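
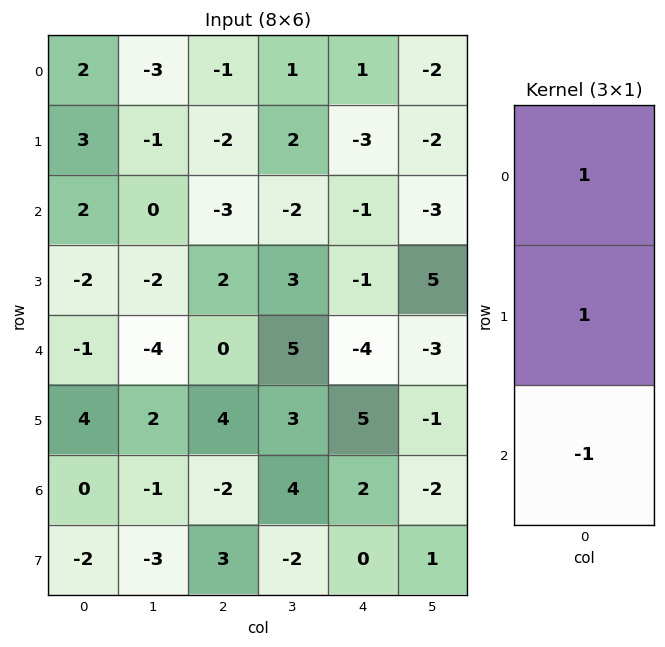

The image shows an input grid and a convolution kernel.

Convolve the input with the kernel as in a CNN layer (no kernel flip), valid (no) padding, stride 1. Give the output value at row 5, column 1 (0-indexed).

The receptive field on the input at this output position is [2 / -1 / -3]. Elementwise product with the kernel and sum: 2·1 + -1·1 + -3·-1.

4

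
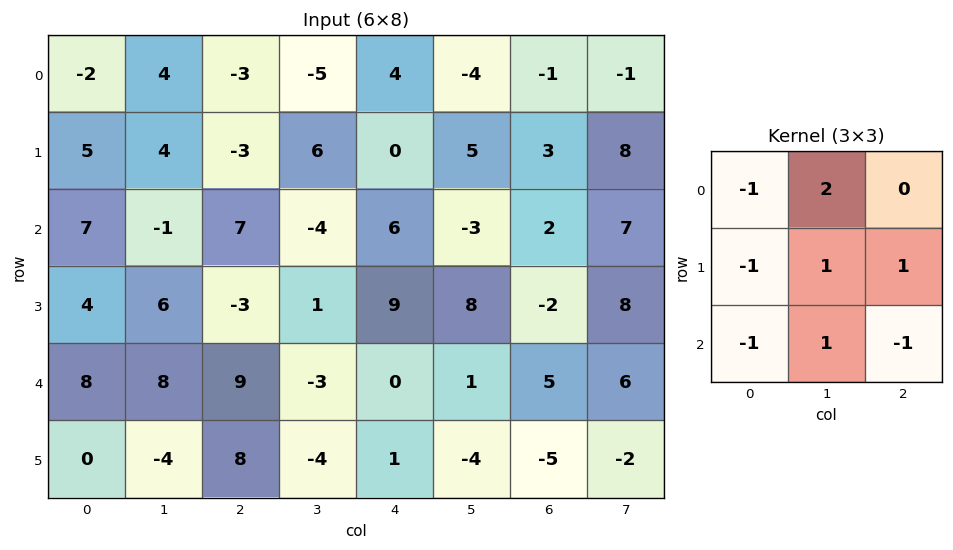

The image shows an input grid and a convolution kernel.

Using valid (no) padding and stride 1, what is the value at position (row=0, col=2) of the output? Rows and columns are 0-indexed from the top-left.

-15

The receptive field on the input at this output position is [-3 -5 4 / -3 6 0 / 7 -4 6]. Elementwise product with the kernel and sum: -3·-1 + -5·2 + -3·-1 + 6·1 + 0·1 + 7·-1 + -4·1 + 6·-1.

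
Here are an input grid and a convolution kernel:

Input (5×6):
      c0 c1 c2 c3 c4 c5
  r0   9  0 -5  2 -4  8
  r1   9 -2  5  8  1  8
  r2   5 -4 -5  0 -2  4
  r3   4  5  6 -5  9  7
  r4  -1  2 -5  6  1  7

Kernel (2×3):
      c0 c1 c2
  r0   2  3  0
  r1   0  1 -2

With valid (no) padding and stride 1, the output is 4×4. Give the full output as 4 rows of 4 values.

Output[0,0]: The receptive field on the input at this output position is [9 0 -5 / 9 -2 5]. Elementwise product with the kernel and sum: 9·2 + 0·3 + -2·1 + 5·-2.

6 -26 2 -23
18 6 38 9
-9 -7 -33 -11
35 11 1 4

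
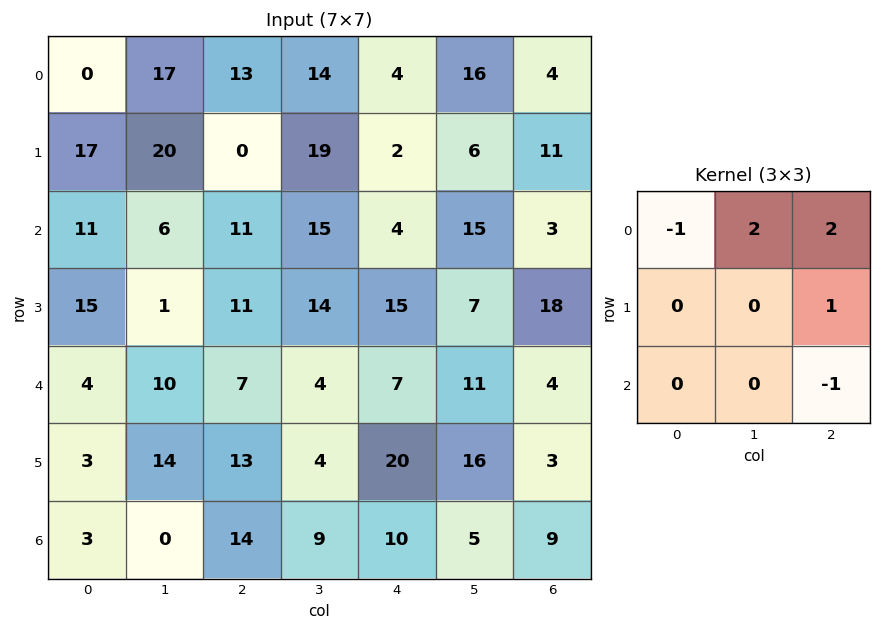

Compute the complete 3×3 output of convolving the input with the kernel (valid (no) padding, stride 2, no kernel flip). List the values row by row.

Output[0,0]: The receptive field on the input at this output position is [0 17 13 / 17 20 0 / 11 6 11]. Elementwise product with the kernel and sum: 0·-1 + 17·2 + 13·2 + 0·1 + 11·-1.
Output[0,1]: The receptive field on the input at this output position is [13 14 4 / 0 19 2 / 11 15 4]. Elementwise product with the kernel and sum: 13·-1 + 14·2 + 4·2 + 2·1 + 4·-1.

49 21 44
27 35 46
29 25 17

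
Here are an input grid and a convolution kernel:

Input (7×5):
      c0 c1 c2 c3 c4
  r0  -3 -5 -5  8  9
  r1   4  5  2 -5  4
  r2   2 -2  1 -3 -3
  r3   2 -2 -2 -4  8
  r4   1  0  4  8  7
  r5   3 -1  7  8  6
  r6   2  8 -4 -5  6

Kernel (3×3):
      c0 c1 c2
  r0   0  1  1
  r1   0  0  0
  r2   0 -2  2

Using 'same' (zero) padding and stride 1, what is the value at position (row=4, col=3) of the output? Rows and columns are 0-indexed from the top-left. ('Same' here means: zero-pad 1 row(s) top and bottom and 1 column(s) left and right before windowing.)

The receptive field on the zero-padded input at this output position is [-2 -4 8 / 4 8 7 / 7 8 6]. Elementwise product with the kernel and sum: -4·1 + 8·1 + 8·-2 + 6·2.

0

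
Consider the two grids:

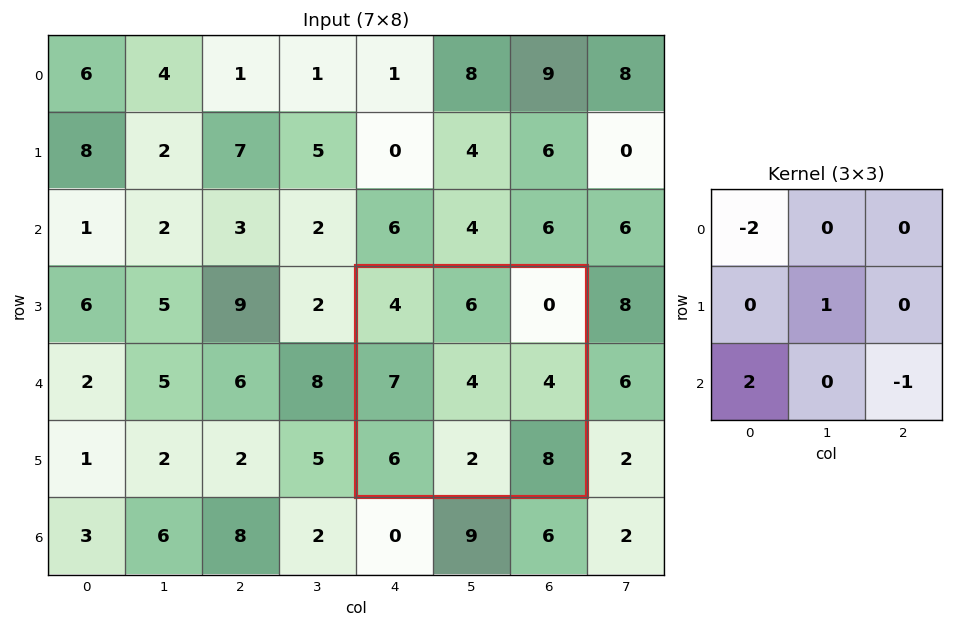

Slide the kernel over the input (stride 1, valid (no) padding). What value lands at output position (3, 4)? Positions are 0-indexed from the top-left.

The receptive field on the input at this output position is [4 6 0 / 7 4 4 / 6 2 8]. Elementwise product with the kernel and sum: 4·-2 + 4·1 + 6·2 + 8·-1.

0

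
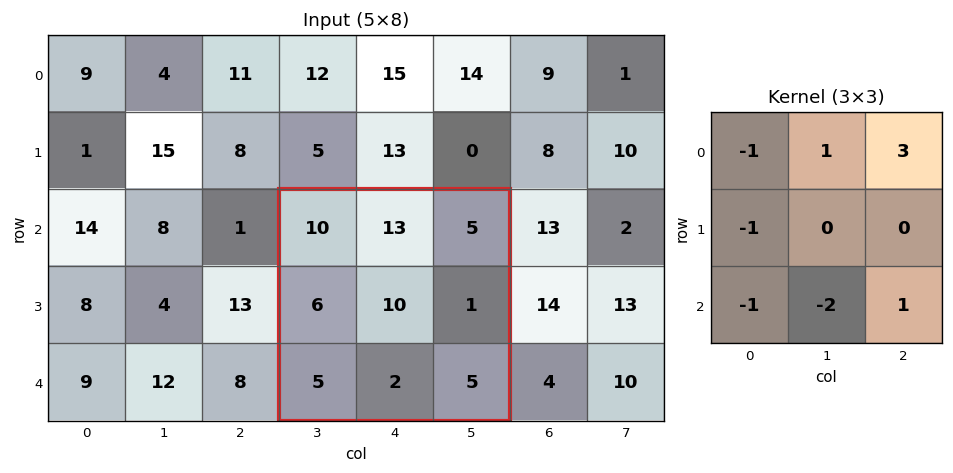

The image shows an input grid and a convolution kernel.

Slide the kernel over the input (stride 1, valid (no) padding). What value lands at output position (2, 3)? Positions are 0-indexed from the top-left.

The receptive field on the input at this output position is [10 13 5 / 6 10 1 / 5 2 5]. Elementwise product with the kernel and sum: 10·-1 + 13·1 + 5·3 + 6·-1 + 5·-1 + 2·-2 + 5·1.

8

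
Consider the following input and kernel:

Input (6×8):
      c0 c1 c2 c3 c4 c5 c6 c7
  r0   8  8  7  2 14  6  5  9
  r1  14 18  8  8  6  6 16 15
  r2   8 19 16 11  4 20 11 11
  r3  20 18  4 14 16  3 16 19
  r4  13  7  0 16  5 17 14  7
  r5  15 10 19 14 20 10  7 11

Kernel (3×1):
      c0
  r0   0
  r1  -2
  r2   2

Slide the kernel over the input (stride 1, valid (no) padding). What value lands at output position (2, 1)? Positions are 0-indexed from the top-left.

The receptive field on the input at this output position is [19 / 18 / 7]. Elementwise product with the kernel and sum: 18·-2 + 7·2.

-22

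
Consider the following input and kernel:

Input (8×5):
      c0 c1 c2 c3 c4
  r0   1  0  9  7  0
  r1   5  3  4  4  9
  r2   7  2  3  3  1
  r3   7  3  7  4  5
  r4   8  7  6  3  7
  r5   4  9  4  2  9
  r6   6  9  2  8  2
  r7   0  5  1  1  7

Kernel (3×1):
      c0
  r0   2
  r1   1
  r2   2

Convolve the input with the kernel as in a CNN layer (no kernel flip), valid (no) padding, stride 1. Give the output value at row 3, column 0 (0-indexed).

30

The receptive field on the input at this output position is [7 / 8 / 4]. Elementwise product with the kernel and sum: 7·2 + 8·1 + 4·2.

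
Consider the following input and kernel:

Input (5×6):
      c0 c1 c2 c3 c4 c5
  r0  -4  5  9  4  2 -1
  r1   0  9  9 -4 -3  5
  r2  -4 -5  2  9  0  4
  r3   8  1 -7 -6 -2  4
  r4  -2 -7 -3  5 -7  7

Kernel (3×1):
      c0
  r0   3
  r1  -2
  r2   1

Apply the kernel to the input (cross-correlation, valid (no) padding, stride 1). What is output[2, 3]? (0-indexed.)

The receptive field on the input at this output position is [9 / -6 / 5]. Elementwise product with the kernel and sum: 9·3 + -6·-2 + 5·1.

44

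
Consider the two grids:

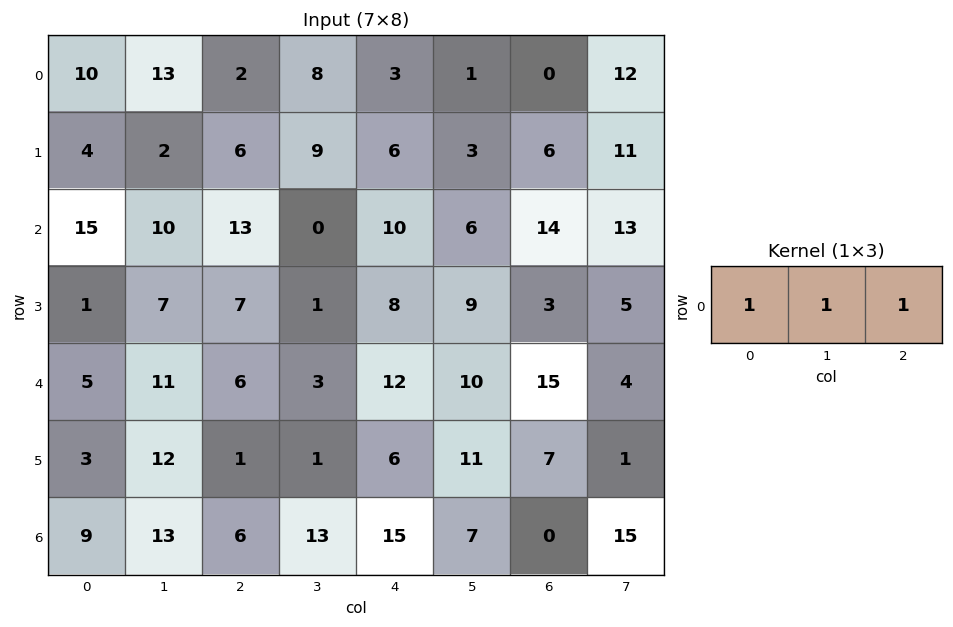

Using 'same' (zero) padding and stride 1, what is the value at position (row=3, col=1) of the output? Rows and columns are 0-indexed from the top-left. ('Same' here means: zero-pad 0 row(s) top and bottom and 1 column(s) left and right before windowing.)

The receptive field on the zero-padded input at this output position is [1 7 7]. Elementwise product with the kernel and sum: 1·1 + 7·1 + 7·1.

15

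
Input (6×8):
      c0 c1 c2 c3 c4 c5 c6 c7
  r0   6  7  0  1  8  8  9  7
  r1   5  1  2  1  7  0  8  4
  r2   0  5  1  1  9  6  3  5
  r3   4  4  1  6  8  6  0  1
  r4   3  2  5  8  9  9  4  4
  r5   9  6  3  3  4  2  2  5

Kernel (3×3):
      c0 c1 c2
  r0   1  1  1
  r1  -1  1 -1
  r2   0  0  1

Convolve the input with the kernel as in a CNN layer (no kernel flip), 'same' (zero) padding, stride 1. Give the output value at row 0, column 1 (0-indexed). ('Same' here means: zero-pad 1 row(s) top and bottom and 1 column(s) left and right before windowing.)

The receptive field on the zero-padded input at this output position is [0 0 0 / 6 7 0 / 5 1 2]. Elementwise product with the kernel and sum: 0·1 + 0·1 + 0·1 + 6·-1 + 7·1 + 0·-1 + 2·1.

3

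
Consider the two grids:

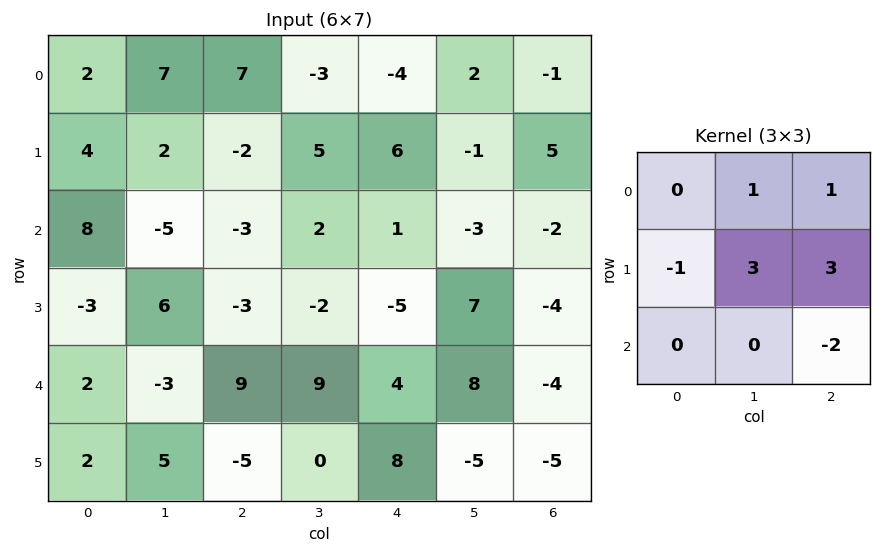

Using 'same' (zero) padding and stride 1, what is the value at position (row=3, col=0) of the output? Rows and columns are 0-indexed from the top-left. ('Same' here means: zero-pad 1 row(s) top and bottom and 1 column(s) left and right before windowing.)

The receptive field on the zero-padded input at this output position is [0 8 -5 / 0 -3 6 / 0 2 -3]. Elementwise product with the kernel and sum: 8·1 + -5·1 + 0·-1 + -3·3 + 6·3 + -3·-2.

18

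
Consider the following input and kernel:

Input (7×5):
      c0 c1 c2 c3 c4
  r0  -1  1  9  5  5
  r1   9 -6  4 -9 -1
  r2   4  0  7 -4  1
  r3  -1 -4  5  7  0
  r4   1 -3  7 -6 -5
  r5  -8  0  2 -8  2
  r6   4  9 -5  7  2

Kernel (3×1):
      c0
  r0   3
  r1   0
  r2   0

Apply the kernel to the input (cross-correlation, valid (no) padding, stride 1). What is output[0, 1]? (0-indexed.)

3

The receptive field on the input at this output position is [1 / -6 / 0]. Elementwise product with the kernel and sum: 1·3.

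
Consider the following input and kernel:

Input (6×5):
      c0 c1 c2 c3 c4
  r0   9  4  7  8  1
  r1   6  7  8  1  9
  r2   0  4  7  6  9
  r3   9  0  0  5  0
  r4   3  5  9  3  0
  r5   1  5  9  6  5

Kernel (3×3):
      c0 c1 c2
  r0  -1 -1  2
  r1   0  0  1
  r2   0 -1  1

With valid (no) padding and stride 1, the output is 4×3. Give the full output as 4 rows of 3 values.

12 5 -1
10 -2 13
14 0 2
4 10 -6

Output[0,0]: The receptive field on the input at this output position is [9 4 7 / 6 7 8 / 0 4 7]. Elementwise product with the kernel and sum: 9·-1 + 4·-1 + 7·2 + 8·1 + 4·-1 + 7·1.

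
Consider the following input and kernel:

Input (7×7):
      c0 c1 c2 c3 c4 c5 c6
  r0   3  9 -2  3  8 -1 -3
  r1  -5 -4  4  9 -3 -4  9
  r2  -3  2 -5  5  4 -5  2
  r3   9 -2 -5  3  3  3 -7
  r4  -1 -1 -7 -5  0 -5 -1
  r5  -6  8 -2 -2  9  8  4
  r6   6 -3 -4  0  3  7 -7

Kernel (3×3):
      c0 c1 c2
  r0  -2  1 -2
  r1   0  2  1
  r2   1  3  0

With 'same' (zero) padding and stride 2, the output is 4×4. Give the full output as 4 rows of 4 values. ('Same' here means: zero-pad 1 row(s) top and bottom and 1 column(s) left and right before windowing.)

0 7 15 17
26 -28 2 3
-8 -24 11 5
-13 -22 10 -26

Output[0,0]: The receptive field on the zero-padded input at this output position is [0 0 0 / 0 3 9 / 0 -5 -4]. Elementwise product with the kernel and sum: 0·-2 + 0·1 + 0·-2 + 3·2 + 9·1 + 0·1 + -5·3.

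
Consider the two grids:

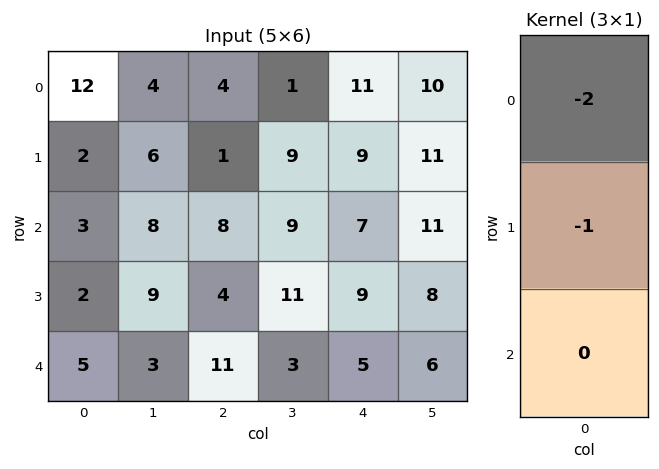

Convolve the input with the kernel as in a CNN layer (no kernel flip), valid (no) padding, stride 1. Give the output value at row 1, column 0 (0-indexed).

The receptive field on the input at this output position is [2 / 3 / 2]. Elementwise product with the kernel and sum: 2·-2 + 3·-1.

-7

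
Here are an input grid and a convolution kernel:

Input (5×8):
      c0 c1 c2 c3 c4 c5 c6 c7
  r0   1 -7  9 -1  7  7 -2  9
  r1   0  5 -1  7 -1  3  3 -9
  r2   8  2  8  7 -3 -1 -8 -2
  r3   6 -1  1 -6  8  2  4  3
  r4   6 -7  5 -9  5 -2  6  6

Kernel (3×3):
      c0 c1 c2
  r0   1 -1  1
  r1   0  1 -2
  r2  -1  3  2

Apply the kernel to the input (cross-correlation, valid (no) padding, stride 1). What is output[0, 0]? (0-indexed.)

The receptive field on the input at this output position is [1 -7 9 / 0 5 -1 / 8 2 8]. Elementwise product with the kernel and sum: 1·1 + -7·-1 + 9·1 + 5·1 + -1·-2 + 8·-1 + 2·3 + 8·2.

38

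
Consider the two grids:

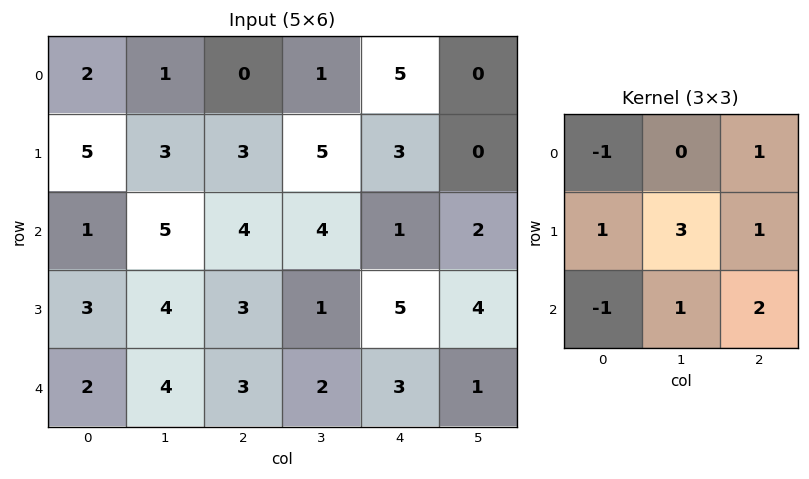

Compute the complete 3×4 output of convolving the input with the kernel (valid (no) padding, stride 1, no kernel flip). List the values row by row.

Output[0,0]: The receptive field on the input at this output position is [2 1 0 / 5 3 3 / 1 5 4]. Elementwise product with the kernel and sum: 2·-1 + 0·1 + 5·1 + 3·3 + 3·1 + 1·-1 + 5·1 + 4·2.
Output[0,1]: The receptive field on the input at this output position is [1 0 1 / 3 3 5 / 5 4 4]. Elementwise product with the kernel and sum: 1·-1 + 1·1 + 3·1 + 3·3 + 5·1 + 5·-1 + 4·1 + 4·2.

27 24 28 14
25 24 25 16
29 16 13 21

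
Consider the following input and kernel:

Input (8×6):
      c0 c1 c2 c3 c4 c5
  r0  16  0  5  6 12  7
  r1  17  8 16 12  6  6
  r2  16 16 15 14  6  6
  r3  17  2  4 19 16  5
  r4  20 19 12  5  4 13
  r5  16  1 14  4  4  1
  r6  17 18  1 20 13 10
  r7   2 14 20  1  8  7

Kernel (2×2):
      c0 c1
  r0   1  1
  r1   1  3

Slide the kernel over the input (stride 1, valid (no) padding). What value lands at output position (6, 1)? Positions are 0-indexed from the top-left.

93

The receptive field on the input at this output position is [18 1 / 14 20]. Elementwise product with the kernel and sum: 18·1 + 1·1 + 14·1 + 20·3.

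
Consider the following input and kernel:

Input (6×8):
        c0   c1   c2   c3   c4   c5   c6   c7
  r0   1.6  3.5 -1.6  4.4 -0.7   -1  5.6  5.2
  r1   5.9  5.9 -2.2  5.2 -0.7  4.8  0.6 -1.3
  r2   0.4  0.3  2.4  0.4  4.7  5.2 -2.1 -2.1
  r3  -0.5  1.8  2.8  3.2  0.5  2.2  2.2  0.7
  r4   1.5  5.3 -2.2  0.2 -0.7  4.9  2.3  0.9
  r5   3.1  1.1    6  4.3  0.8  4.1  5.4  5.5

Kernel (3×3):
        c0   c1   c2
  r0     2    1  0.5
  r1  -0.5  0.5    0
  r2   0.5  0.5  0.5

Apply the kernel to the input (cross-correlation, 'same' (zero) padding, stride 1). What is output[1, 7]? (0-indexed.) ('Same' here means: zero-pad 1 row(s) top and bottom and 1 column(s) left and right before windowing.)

13.35

The receptive field on the zero-padded input at this output position is [5.6 5.2 0 / 0.6 -1.3 0 / -2.1 -2.1 0]. Elementwise product with the kernel and sum: 5.6·2 + 5.2·1 + 0·0.5 + 0.6·-0.5 + -1.3·0.5 + -2.1·0.5 + -2.1·0.5 + 0·0.5.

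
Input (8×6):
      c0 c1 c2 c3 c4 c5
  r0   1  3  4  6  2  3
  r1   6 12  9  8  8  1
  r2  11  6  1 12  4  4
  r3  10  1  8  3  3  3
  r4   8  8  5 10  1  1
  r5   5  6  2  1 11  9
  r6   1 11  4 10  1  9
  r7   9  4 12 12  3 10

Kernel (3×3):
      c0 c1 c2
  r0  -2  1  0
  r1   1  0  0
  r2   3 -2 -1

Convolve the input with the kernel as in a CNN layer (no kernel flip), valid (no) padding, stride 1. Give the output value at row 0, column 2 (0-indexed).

The receptive field on the input at this output position is [4 6 2 / 9 8 8 / 1 12 4]. Elementwise product with the kernel and sum: 4·-2 + 6·1 + 9·1 + 1·3 + 12·-2 + 4·-1.

-18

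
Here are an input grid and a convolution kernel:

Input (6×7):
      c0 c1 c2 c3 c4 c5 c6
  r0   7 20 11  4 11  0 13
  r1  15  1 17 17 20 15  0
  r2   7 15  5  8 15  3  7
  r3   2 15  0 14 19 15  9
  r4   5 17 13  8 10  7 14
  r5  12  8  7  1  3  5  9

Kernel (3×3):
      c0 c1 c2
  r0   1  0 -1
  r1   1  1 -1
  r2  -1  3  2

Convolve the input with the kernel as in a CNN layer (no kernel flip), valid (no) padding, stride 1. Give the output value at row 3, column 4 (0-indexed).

The receptive field on the input at this output position is [19 15 9 / 10 7 14 / 3 5 9]. Elementwise product with the kernel and sum: 19·1 + 9·-1 + 10·1 + 7·1 + 14·-1 + 3·-1 + 5·3 + 9·2.

43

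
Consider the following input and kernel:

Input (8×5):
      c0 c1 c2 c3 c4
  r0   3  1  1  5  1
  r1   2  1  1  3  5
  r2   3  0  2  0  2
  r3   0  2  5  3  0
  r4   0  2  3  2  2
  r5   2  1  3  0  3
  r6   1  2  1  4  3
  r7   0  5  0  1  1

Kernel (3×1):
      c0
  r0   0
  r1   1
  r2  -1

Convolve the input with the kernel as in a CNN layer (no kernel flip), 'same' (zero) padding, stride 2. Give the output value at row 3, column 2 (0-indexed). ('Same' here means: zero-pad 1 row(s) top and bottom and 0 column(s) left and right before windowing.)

2

The receptive field on the zero-padded input at this output position is [3 / 3 / 1]. Elementwise product with the kernel and sum: 3·1 + 1·-1.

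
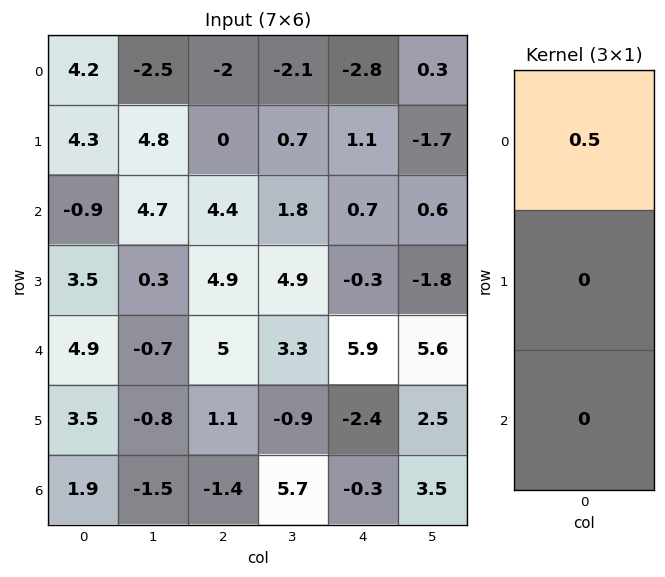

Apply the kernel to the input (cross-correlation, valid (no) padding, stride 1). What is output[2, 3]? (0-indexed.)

0.9

The receptive field on the input at this output position is [1.8 / 4.9 / 3.3]. Elementwise product with the kernel and sum: 1.8·0.5.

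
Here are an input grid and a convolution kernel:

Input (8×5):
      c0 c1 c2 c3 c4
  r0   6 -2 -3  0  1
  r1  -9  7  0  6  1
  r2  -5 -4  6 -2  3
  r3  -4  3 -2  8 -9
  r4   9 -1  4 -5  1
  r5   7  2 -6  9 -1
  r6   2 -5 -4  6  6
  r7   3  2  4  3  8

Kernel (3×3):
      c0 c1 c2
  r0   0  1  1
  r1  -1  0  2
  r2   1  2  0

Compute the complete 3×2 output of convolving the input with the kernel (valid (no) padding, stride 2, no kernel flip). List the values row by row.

Output[0,0]: The receptive field on the input at this output position is [6 -2 -3 / -9 7 0 / -5 -4 6]. Elementwise product with the kernel and sum: -2·1 + -3·1 + -9·-1 + 0·2 + -5·1 + -4·2.
Output[0,1]: The receptive field on the input at this output position is [-3 0 1 / 0 6 1 / 6 -2 3]. Elementwise product with the kernel and sum: 0·1 + 1·1 + 0·-1 + 1·2 + 6·1 + -2·2.

-9 5
9 -21
-24 8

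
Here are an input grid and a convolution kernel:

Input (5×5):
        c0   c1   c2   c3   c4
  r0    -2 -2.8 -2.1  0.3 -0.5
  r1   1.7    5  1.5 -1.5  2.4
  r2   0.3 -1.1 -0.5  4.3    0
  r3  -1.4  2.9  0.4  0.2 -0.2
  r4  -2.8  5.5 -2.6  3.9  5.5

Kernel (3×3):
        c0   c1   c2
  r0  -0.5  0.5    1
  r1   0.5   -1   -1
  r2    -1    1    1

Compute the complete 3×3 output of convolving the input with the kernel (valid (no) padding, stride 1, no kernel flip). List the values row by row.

-10.05 8.05 5.35
9.6 -9.9 -4.05
0.5 1.25 14.6

Output[0,0]: The receptive field on the input at this output position is [-2 -2.8 -2.1 / 1.7 5 1.5 / 0.3 -1.1 -0.5]. Elementwise product with the kernel and sum: -2·-0.5 + -2.8·0.5 + -2.1·1 + 1.7·0.5 + 5·-1 + 1.5·-1 + 0.3·-1 + -1.1·1 + -0.5·1.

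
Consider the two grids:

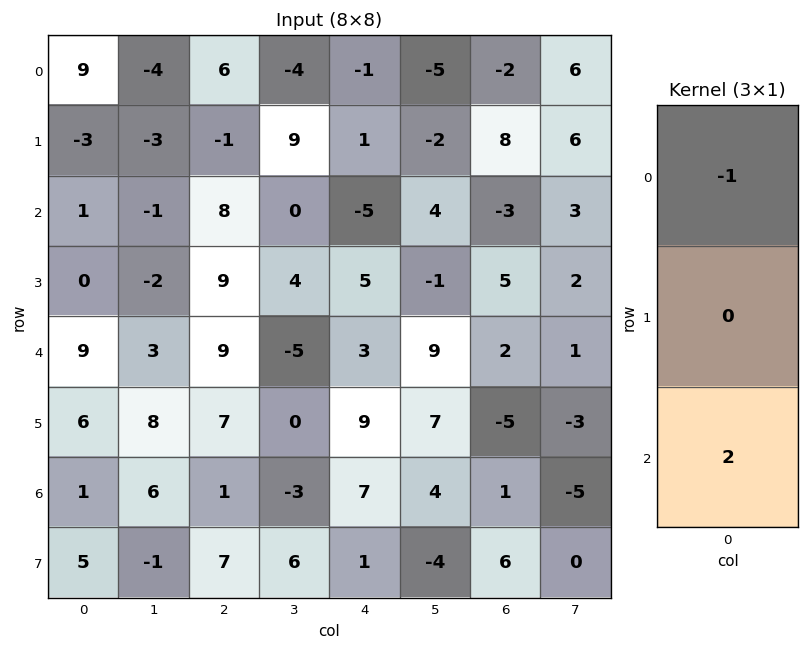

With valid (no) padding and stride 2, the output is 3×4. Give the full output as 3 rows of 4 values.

-7 10 -9 -4
17 10 11 7
-7 -7 11 0

Output[0,0]: The receptive field on the input at this output position is [9 / -3 / 1]. Elementwise product with the kernel and sum: 9·-1 + 1·2.
Output[0,1]: The receptive field on the input at this output position is [6 / -1 / 8]. Elementwise product with the kernel and sum: 6·-1 + 8·2.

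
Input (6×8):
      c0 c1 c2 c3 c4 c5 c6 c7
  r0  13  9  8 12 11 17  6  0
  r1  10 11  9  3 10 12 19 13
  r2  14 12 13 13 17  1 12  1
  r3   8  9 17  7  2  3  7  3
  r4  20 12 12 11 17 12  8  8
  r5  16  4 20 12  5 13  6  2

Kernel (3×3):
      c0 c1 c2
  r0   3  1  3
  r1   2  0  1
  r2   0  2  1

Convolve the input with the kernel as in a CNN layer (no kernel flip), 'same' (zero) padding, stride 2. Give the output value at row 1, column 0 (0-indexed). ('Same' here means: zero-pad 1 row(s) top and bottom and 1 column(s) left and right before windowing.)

The receptive field on the zero-padded input at this output position is [0 10 11 / 0 14 12 / 0 8 9]. Elementwise product with the kernel and sum: 0·3 + 10·1 + 11·3 + 0·2 + 12·1 + 8·2 + 9·1.

80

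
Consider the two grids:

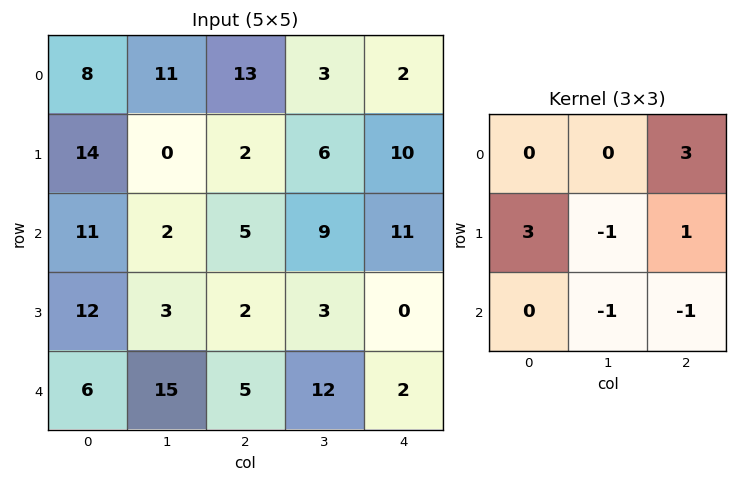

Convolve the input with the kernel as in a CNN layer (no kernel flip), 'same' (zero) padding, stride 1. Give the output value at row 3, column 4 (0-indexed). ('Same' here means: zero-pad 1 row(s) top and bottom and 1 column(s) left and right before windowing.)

The receptive field on the zero-padded input at this output position is [9 11 0 / 3 0 0 / 12 2 0]. Elementwise product with the kernel and sum: 0·3 + 3·3 + 0·-1 + 0·1 + 2·-1 + 0·-1.

7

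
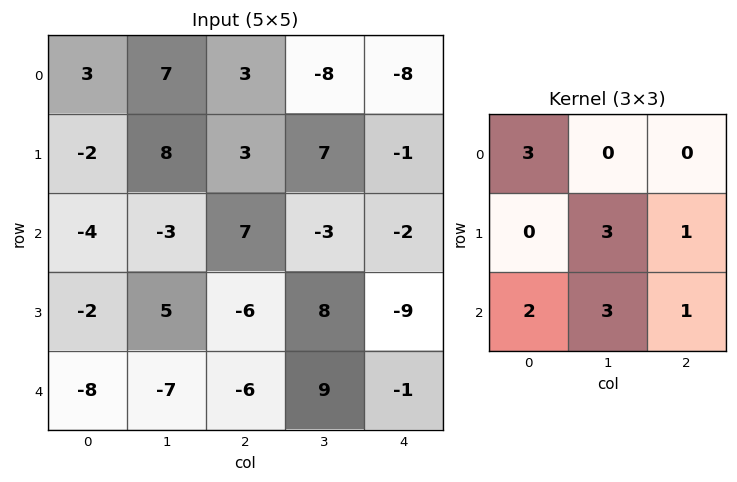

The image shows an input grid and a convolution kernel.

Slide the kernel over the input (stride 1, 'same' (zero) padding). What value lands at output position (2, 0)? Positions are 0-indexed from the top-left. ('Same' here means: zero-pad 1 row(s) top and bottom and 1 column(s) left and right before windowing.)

-16

The receptive field on the zero-padded input at this output position is [0 -2 8 / 0 -4 -3 / 0 -2 5]. Elementwise product with the kernel and sum: 0·3 + -4·3 + -3·1 + 0·2 + -2·3 + 5·1.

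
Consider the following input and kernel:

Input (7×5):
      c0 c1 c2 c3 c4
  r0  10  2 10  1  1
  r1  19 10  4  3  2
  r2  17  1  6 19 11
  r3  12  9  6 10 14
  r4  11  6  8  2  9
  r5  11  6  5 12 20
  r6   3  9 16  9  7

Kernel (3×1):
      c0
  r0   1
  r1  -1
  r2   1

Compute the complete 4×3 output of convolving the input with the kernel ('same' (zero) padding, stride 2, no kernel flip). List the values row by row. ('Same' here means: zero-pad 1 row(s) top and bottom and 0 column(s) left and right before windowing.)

9 -6 1
14 4 5
12 3 25
8 -11 13

Output[0,0]: The receptive field on the zero-padded input at this output position is [0 / 10 / 19]. Elementwise product with the kernel and sum: 0·1 + 10·-1 + 19·1.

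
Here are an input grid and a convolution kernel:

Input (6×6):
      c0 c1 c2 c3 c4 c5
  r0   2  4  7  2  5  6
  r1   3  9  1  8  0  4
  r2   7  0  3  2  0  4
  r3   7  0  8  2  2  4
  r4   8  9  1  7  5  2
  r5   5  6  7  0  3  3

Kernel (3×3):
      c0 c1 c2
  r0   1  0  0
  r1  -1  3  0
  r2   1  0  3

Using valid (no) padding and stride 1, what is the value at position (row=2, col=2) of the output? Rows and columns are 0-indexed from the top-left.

The receptive field on the input at this output position is [3 2 0 / 8 2 2 / 1 7 5]. Elementwise product with the kernel and sum: 3·1 + 8·-1 + 2·3 + 1·1 + 5·3.

17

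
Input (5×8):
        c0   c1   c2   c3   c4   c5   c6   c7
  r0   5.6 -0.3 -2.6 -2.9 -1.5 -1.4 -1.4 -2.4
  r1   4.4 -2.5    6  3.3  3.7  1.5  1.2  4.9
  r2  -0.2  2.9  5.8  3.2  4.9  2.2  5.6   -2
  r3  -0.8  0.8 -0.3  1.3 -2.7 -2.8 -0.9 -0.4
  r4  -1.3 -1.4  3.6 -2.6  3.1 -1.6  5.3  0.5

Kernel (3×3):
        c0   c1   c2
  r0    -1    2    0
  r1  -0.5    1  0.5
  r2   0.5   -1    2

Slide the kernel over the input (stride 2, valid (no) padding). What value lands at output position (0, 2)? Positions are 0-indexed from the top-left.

10.4

The receptive field on the input at this output position is [-1.5 -1.4 -1.4 / 3.7 1.5 1.2 / 4.9 2.2 5.6]. Elementwise product with the kernel and sum: -1.5·-1 + -1.4·2 + 3.7·-0.5 + 1.5·1 + 1.2·0.5 + 4.9·0.5 + 2.2·-1 + 5.6·2.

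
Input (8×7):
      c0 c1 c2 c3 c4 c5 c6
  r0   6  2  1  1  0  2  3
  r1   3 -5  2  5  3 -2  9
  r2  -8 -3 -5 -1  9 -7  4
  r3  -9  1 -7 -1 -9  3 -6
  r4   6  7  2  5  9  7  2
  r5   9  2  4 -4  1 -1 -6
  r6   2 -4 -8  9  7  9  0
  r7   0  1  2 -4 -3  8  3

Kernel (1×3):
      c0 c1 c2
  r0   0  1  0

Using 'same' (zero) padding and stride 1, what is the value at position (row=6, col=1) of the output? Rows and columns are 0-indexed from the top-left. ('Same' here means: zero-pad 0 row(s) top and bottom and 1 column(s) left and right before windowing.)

The receptive field on the zero-padded input at this output position is [2 -4 -8]. Elementwise product with the kernel and sum: -4·1.

-4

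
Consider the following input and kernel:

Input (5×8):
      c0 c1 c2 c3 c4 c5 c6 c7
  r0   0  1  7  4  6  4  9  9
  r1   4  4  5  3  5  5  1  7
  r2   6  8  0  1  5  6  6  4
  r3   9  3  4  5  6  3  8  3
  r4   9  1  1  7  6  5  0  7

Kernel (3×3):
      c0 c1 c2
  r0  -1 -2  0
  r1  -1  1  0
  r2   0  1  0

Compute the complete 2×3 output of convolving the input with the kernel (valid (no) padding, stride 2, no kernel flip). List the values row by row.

6 -16 -8
-27 6 -15

Output[0,0]: The receptive field on the input at this output position is [0 1 7 / 4 4 5 / 6 8 0]. Elementwise product with the kernel and sum: 0·-1 + 1·-2 + 4·-1 + 4·1 + 8·1.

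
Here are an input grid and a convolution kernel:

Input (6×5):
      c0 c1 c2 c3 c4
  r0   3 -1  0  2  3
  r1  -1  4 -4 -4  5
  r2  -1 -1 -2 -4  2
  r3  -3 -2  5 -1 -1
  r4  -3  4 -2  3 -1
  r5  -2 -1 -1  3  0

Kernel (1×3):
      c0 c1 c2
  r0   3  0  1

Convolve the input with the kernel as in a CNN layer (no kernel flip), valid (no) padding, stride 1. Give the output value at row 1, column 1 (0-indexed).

8

The receptive field on the input at this output position is [4 -4 -4]. Elementwise product with the kernel and sum: 4·3 + -4·1.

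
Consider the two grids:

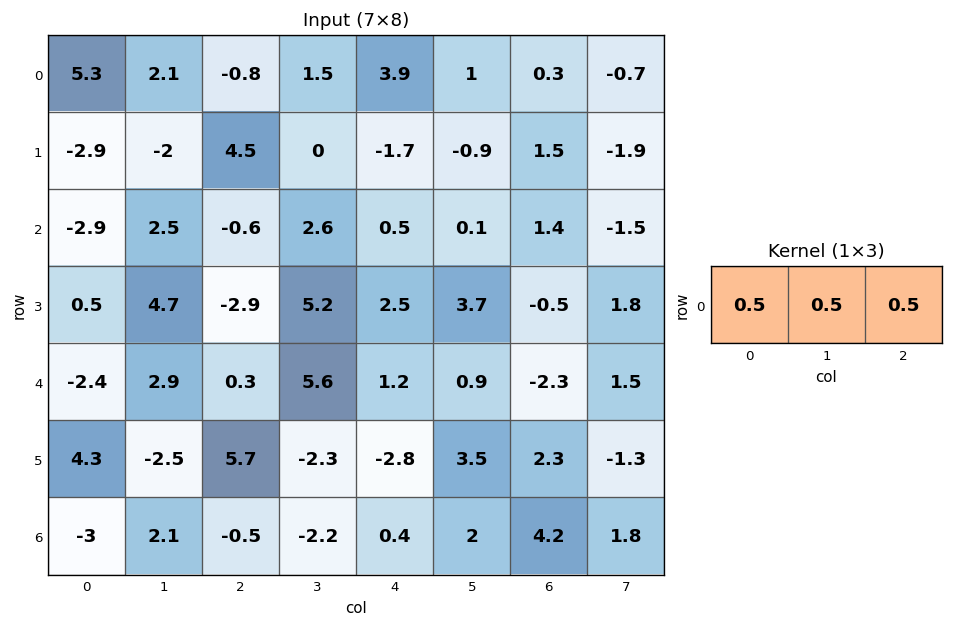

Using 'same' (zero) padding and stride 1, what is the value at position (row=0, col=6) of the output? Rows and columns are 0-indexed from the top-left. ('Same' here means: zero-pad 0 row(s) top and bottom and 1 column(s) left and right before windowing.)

0.3

The receptive field on the zero-padded input at this output position is [1 0.3 -0.7]. Elementwise product with the kernel and sum: 1·0.5 + 0.3·0.5 + -0.7·0.5.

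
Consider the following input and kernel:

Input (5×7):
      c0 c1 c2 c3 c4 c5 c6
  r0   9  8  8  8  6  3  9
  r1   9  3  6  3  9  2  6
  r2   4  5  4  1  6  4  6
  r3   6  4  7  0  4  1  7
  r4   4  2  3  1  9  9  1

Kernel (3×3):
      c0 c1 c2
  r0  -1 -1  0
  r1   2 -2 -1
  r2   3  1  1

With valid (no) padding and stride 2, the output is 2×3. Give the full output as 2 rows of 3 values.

10 0 27
5 24 26

Output[0,0]: The receptive field on the input at this output position is [9 8 8 / 9 3 6 / 4 5 4]. Elementwise product with the kernel and sum: 9·-1 + 8·-1 + 9·2 + 3·-2 + 6·-1 + 4·3 + 5·1 + 4·1.
Output[0,1]: The receptive field on the input at this output position is [8 8 6 / 6 3 9 / 4 1 6]. Elementwise product with the kernel and sum: 8·-1 + 8·-1 + 6·2 + 3·-2 + 9·-1 + 4·3 + 1·1 + 6·1.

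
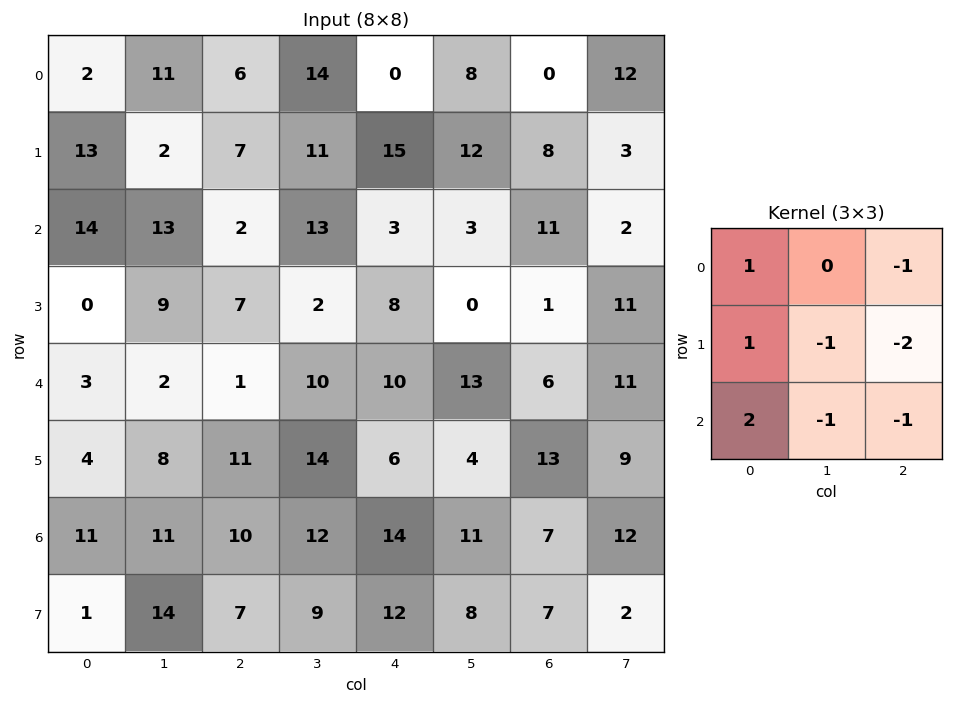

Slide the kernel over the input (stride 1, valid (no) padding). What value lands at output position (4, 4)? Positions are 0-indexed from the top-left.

The receptive field on the input at this output position is [10 13 6 / 6 4 13 / 14 11 7]. Elementwise product with the kernel and sum: 10·1 + 6·-1 + 6·1 + 4·-1 + 13·-2 + 14·2 + 11·-1 + 7·-1.

-10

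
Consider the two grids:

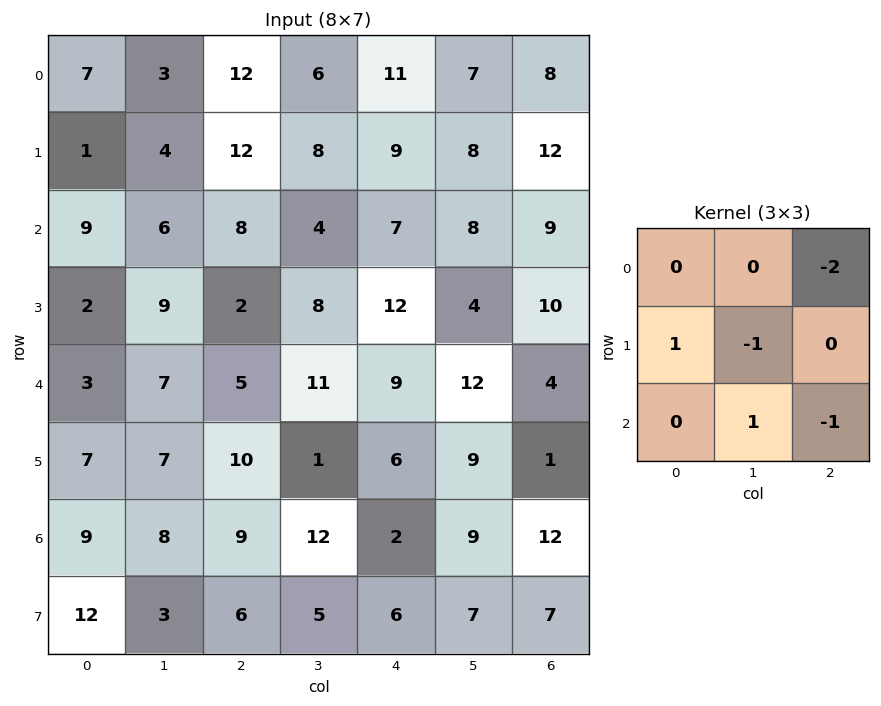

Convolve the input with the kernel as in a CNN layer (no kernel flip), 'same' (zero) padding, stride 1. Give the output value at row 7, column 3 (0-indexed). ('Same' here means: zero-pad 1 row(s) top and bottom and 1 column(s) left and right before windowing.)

The receptive field on the zero-padded input at this output position is [9 12 2 / 6 5 6 / 0 0 0]. Elementwise product with the kernel and sum: 2·-2 + 6·1 + 5·-1 + 0·1 + 0·-1.

-3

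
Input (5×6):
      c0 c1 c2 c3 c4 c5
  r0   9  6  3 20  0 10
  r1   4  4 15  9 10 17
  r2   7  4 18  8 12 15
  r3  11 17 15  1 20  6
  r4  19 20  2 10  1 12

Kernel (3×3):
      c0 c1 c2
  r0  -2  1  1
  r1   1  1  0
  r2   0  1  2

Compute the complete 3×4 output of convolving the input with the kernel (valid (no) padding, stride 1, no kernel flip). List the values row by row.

39 64 70 31
69 55 56 61
60 72 12 57

Output[0,0]: The receptive field on the input at this output position is [9 6 3 / 4 4 15 / 7 4 18]. Elementwise product with the kernel and sum: 9·-2 + 6·1 + 3·1 + 4·1 + 4·1 + 4·1 + 18·2.
Output[0,1]: The receptive field on the input at this output position is [6 3 20 / 4 15 9 / 4 18 8]. Elementwise product with the kernel and sum: 6·-2 + 3·1 + 20·1 + 4·1 + 15·1 + 18·1 + 8·2.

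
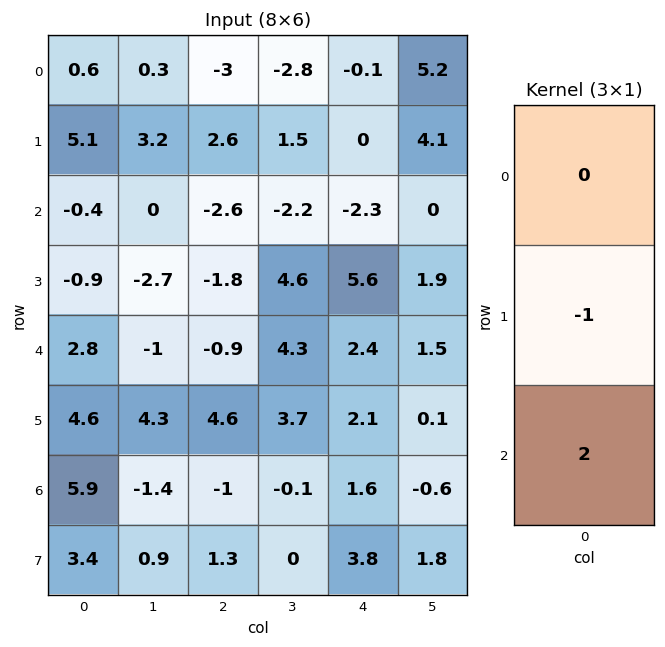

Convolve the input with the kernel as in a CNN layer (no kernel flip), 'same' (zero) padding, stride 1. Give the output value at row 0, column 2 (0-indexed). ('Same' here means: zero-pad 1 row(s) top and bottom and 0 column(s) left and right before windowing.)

The receptive field on the zero-padded input at this output position is [0 / -3 / 2.6]. Elementwise product with the kernel and sum: -3·-1 + 2.6·2.

8.2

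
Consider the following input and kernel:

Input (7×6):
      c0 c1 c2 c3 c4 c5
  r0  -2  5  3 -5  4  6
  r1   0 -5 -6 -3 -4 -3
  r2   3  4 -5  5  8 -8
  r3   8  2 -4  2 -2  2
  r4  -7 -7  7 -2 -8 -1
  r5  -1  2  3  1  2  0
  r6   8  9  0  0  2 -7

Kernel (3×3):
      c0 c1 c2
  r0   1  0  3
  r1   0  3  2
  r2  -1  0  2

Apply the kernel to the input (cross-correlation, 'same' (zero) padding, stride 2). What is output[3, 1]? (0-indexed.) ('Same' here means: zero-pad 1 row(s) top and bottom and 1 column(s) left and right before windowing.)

The receptive field on the zero-padded input at this output position is [2 3 1 / 9 0 0 / 0 0 0]. Elementwise product with the kernel and sum: 2·1 + 1·3 + 0·3 + 0·2 + 0·-1 + 0·2.

5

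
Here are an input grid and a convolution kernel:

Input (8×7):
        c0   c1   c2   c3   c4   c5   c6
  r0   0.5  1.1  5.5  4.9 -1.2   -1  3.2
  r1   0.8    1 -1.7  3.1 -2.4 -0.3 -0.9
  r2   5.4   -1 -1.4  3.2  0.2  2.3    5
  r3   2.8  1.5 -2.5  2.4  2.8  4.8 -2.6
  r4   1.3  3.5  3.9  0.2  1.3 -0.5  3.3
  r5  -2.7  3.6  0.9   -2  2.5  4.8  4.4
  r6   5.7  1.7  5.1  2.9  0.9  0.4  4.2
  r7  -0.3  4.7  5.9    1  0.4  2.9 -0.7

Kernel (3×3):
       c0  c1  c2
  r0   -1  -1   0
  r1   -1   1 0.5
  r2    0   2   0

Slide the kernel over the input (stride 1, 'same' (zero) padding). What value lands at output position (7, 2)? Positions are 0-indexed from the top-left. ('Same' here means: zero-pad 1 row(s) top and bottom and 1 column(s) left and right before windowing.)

The receptive field on the zero-padded input at this output position is [1.7 5.1 2.9 / 4.7 5.9 1 / 0 0 0]. Elementwise product with the kernel and sum: 1.7·-1 + 5.1·-1 + 4.7·-1 + 5.9·1 + 1·0.5 + 0·2.

-5.1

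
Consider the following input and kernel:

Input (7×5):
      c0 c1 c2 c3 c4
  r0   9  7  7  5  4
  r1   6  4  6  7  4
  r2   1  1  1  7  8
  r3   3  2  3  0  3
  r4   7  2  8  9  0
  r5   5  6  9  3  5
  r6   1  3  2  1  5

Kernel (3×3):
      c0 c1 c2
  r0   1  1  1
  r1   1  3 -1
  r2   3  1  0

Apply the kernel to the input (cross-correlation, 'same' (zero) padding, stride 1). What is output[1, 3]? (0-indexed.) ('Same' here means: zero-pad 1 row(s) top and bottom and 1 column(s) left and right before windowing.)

49

The receptive field on the zero-padded input at this output position is [7 5 4 / 6 7 4 / 1 7 8]. Elementwise product with the kernel and sum: 7·1 + 5·1 + 4·1 + 6·1 + 7·3 + 4·-1 + 1·3 + 7·1.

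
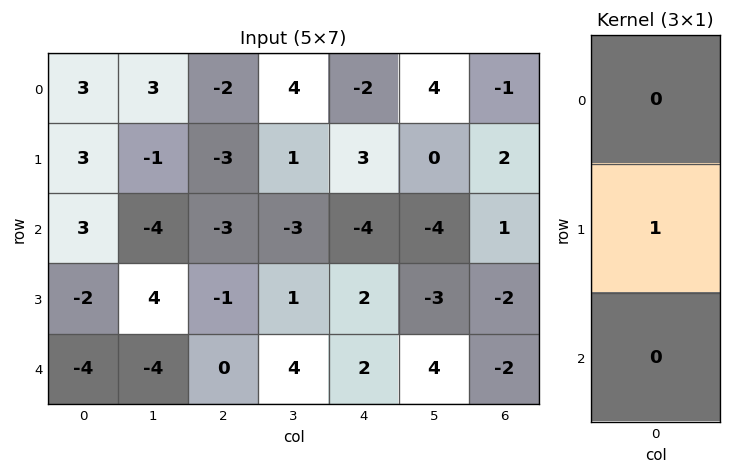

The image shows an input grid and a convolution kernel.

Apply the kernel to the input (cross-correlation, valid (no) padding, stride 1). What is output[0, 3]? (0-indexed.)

The receptive field on the input at this output position is [4 / 1 / -3]. Elementwise product with the kernel and sum: 1·1.

1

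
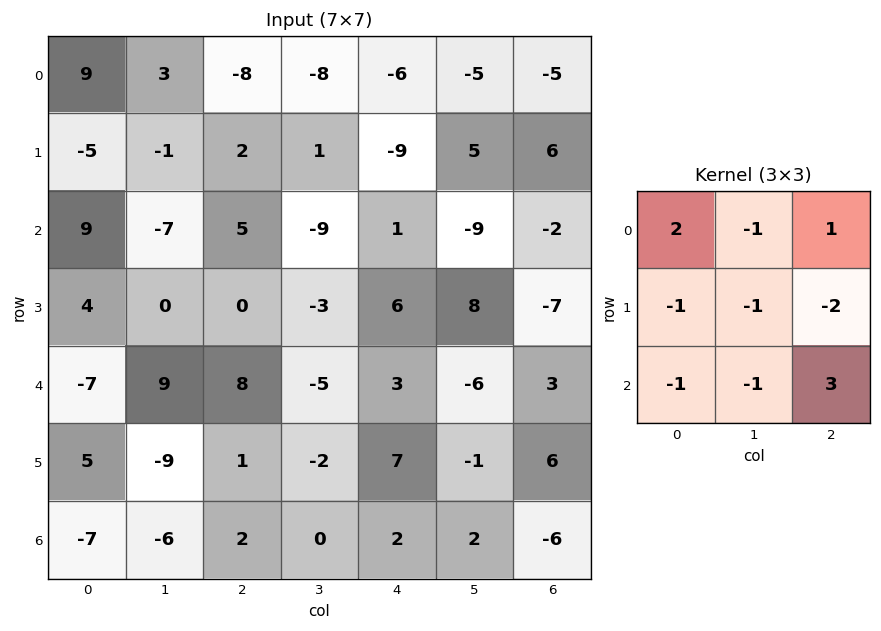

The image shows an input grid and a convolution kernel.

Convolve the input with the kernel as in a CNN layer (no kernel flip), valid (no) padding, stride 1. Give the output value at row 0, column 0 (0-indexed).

The receptive field on the input at this output position is [9 3 -8 / -5 -1 2 / 9 -7 5]. Elementwise product with the kernel and sum: 9·2 + 3·-1 + -8·1 + -5·-1 + -1·-1 + 2·-2 + 9·-1 + -7·-1 + 5·3.

22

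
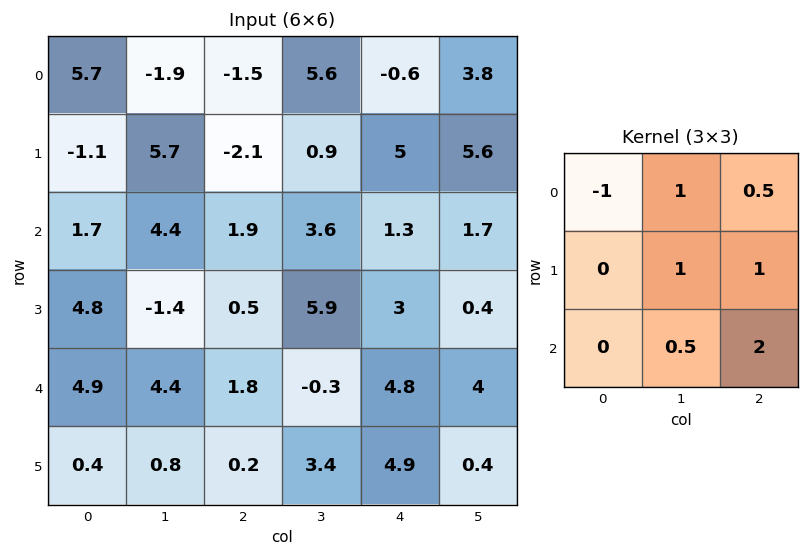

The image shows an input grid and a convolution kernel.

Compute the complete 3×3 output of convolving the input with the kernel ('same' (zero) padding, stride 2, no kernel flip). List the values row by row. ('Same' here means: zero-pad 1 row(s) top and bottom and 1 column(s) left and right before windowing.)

14.65 4.85 16.9
7.45 10.2 12.2
15.2 13.25 9.35

Output[0,0]: The receptive field on the zero-padded input at this output position is [0 0 0 / 0 5.7 -1.9 / 0 -1.1 5.7]. Elementwise product with the kernel and sum: 0·-1 + 0·1 + 0·0.5 + 5.7·1 + -1.9·1 + -1.1·0.5 + 5.7·2.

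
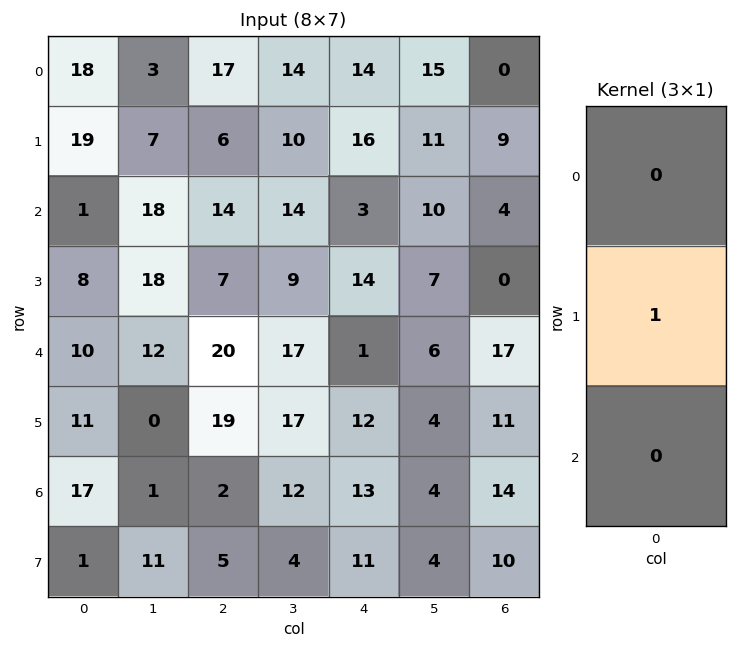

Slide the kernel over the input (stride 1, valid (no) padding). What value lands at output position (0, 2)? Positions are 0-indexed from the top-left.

The receptive field on the input at this output position is [17 / 6 / 14]. Elementwise product with the kernel and sum: 6·1.

6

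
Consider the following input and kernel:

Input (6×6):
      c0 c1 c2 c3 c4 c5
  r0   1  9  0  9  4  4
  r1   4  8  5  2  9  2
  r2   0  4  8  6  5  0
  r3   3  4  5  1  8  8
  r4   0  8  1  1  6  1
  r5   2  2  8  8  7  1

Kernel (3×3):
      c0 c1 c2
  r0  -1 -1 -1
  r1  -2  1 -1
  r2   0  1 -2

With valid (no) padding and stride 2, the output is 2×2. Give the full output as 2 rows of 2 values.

Output[0,0]: The receptive field on the input at this output position is [1 9 0 / 4 8 5 / 0 4 8]. Elementwise product with the kernel and sum: 1·-1 + 9·-1 + 0·-1 + 4·-2 + 8·1 + 5·-1 + 4·1 + 8·-2.
Output[0,1]: The receptive field on the input at this output position is [0 9 4 / 5 2 9 / 8 6 5]. Elementwise product with the kernel and sum: 0·-1 + 9·-1 + 4·-1 + 5·-2 + 2·1 + 9·-1 + 6·1 + 5·-2.

-27 -34
-13 -47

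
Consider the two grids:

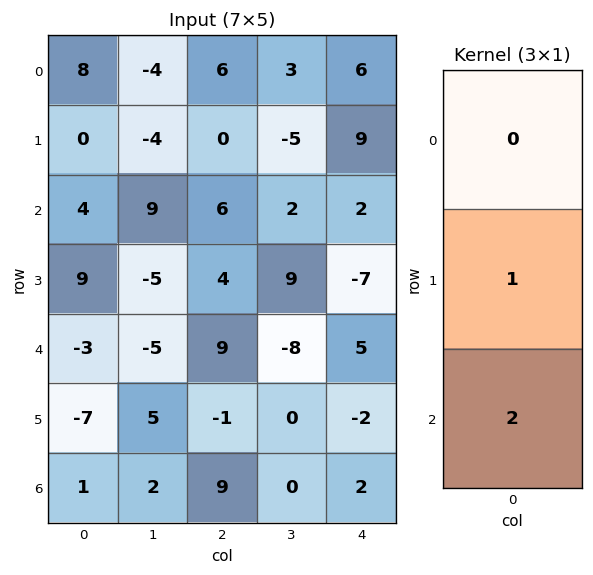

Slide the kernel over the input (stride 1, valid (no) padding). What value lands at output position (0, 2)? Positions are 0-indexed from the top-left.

The receptive field on the input at this output position is [6 / 0 / 6]. Elementwise product with the kernel and sum: 0·1 + 6·2.

12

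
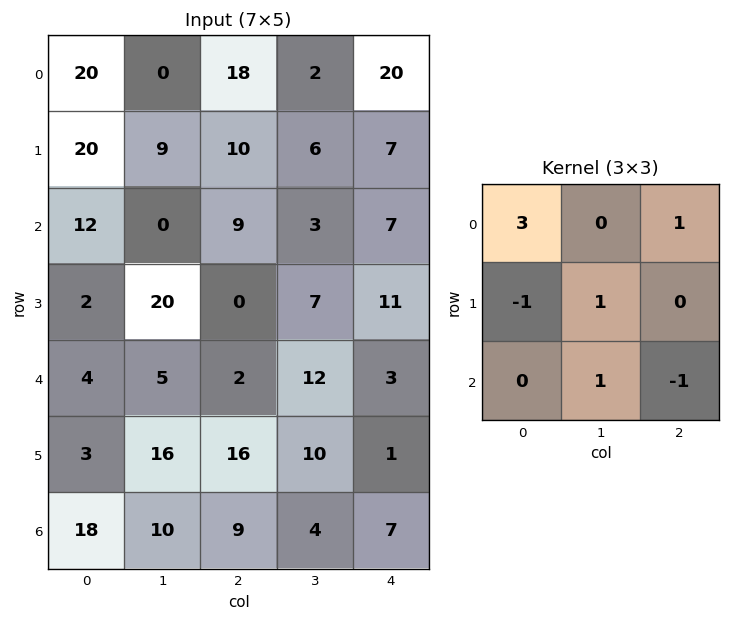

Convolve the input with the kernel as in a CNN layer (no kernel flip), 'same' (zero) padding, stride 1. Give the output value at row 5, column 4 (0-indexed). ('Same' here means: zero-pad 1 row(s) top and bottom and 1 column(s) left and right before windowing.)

The receptive field on the zero-padded input at this output position is [12 3 0 / 10 1 0 / 4 7 0]. Elementwise product with the kernel and sum: 12·3 + 0·1 + 10·-1 + 1·1 + 7·1 + 0·-1.

34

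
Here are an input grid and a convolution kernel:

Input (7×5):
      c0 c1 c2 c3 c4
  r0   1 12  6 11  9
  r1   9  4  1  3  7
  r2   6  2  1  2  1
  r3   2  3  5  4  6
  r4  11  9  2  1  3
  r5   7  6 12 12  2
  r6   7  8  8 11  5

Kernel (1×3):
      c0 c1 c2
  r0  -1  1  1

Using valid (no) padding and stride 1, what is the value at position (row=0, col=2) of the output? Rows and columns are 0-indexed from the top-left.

The receptive field on the input at this output position is [6 11 9]. Elementwise product with the kernel and sum: 6·-1 + 11·1 + 9·1.

14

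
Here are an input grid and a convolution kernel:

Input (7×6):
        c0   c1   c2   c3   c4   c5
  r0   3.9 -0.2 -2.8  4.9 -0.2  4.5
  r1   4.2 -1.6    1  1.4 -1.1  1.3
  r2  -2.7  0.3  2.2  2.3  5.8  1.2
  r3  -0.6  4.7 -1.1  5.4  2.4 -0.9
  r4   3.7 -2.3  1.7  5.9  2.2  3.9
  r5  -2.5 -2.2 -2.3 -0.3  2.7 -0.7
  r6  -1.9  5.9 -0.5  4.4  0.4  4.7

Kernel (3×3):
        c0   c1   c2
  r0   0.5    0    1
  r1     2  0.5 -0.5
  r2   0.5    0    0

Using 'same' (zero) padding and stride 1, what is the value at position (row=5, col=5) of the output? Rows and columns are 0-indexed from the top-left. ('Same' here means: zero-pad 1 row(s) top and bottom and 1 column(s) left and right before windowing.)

6.35

The receptive field on the zero-padded input at this output position is [2.2 3.9 0 / 2.7 -0.7 0 / 0.4 4.7 0]. Elementwise product with the kernel and sum: 2.2·0.5 + 0·1 + 2.7·2 + -0.7·0.5 + 0·-0.5 + 0.4·0.5.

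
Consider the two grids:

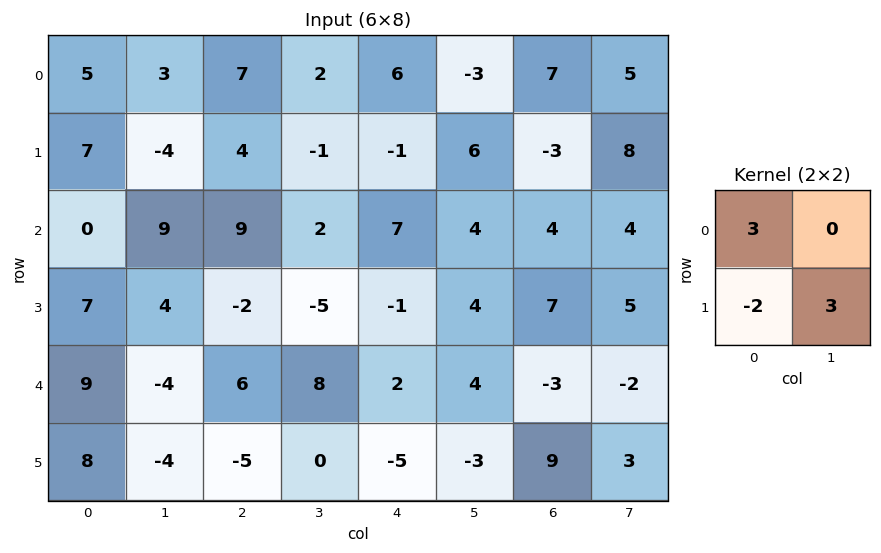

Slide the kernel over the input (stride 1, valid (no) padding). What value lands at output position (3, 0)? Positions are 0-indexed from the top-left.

-9

The receptive field on the input at this output position is [7 4 / 9 -4]. Elementwise product with the kernel and sum: 7·3 + 9·-2 + -4·3.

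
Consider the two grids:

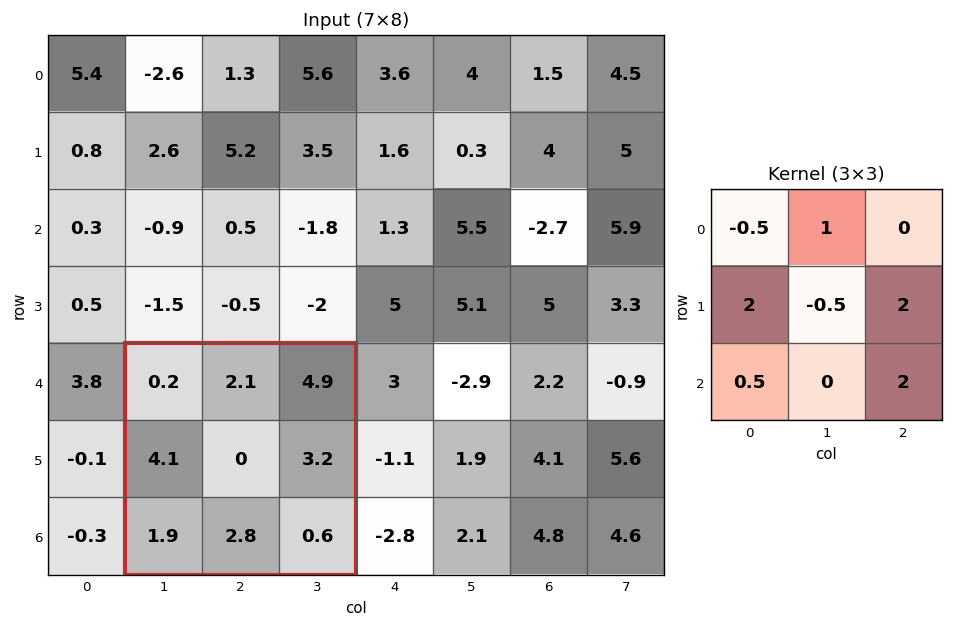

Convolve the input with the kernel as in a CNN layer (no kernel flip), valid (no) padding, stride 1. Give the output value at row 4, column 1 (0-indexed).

18.75

The receptive field on the input at this output position is [0.2 2.1 4.9 / 4.1 0 3.2 / 1.9 2.8 0.6]. Elementwise product with the kernel and sum: 0.2·-0.5 + 2.1·1 + 4.1·2 + 0·-0.5 + 3.2·2 + 1.9·0.5 + 0.6·2.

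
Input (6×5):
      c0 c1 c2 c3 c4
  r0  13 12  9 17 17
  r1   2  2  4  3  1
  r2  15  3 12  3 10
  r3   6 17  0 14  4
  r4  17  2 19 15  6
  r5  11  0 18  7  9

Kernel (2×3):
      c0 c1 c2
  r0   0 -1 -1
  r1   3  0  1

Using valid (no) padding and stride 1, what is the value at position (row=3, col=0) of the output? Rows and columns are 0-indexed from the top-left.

The receptive field on the input at this output position is [6 17 0 / 17 2 19]. Elementwise product with the kernel and sum: 17·-1 + 0·-1 + 17·3 + 19·1.

53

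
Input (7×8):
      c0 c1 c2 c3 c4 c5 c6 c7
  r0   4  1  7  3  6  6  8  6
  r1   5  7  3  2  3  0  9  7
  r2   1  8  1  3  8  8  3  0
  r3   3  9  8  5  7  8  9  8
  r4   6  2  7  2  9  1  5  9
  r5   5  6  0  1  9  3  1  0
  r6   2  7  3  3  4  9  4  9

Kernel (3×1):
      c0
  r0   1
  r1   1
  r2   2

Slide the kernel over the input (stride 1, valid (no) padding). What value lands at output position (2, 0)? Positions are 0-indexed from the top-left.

The receptive field on the input at this output position is [1 / 3 / 6]. Elementwise product with the kernel and sum: 1·1 + 3·1 + 6·2.

16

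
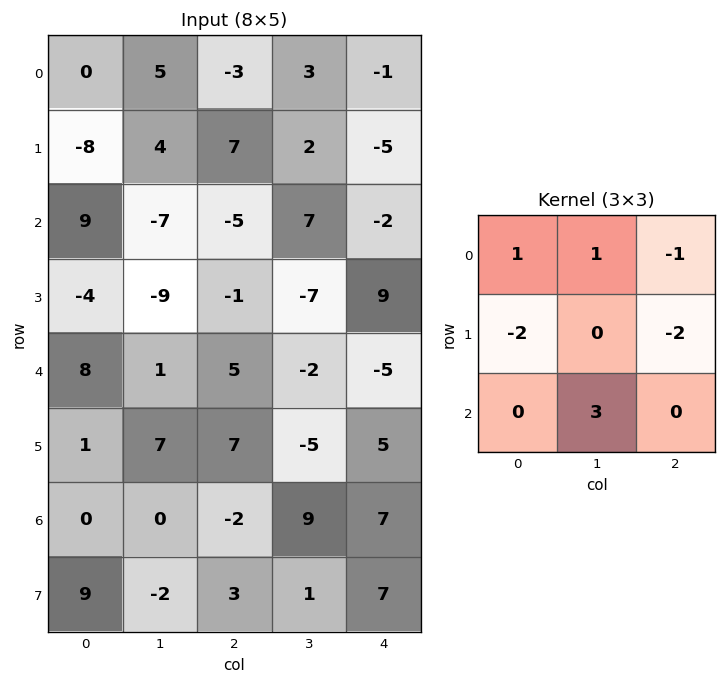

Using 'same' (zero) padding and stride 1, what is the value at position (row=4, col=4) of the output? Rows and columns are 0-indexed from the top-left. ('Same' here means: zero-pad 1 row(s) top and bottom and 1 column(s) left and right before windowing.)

The receptive field on the zero-padded input at this output position is [-7 9 0 / -2 -5 0 / -5 5 0]. Elementwise product with the kernel and sum: -7·1 + 9·1 + 0·-1 + -2·-2 + 0·-2 + 5·3.

21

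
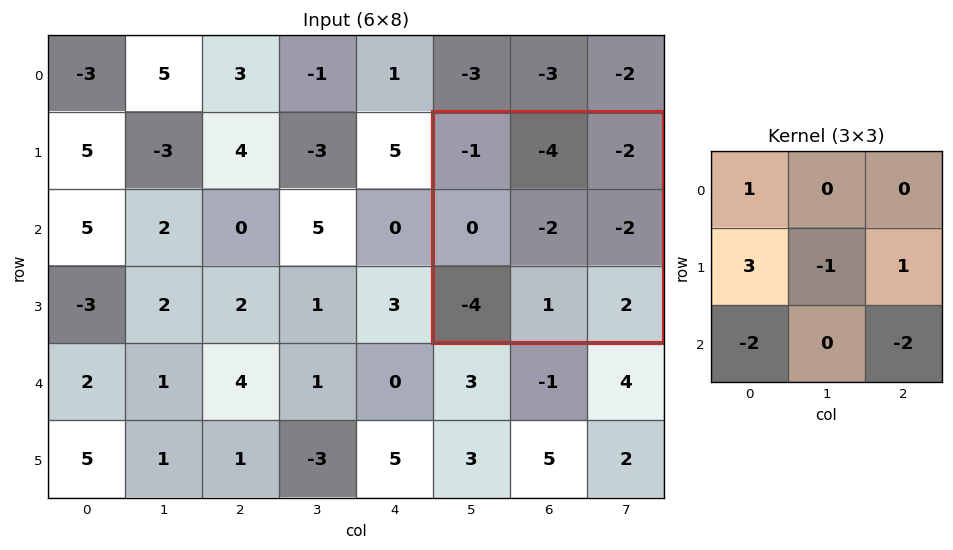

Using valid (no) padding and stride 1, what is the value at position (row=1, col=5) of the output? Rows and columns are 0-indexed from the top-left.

The receptive field on the input at this output position is [-1 -4 -2 / 0 -2 -2 / -4 1 2]. Elementwise product with the kernel and sum: -1·1 + 0·3 + -2·-1 + -2·1 + -4·-2 + 2·-2.

3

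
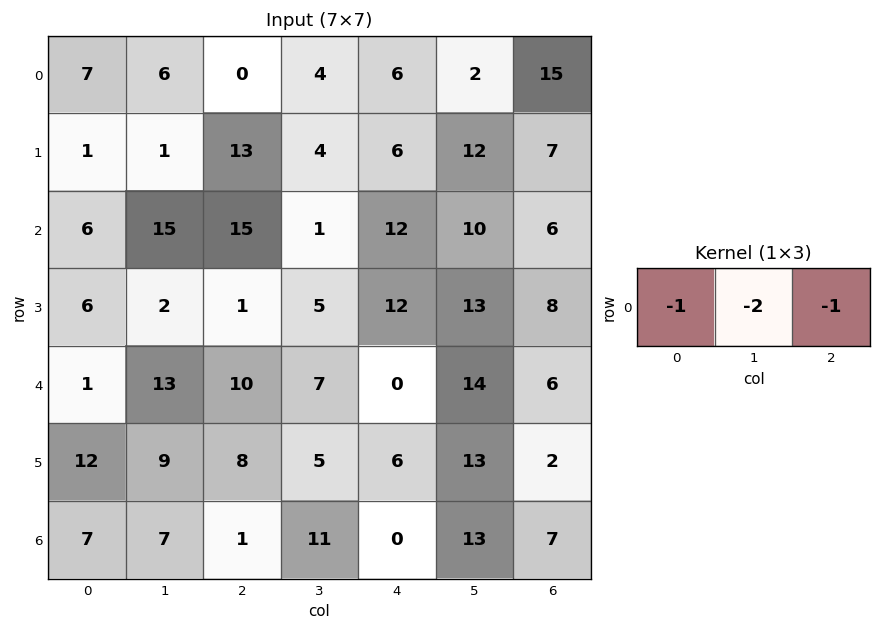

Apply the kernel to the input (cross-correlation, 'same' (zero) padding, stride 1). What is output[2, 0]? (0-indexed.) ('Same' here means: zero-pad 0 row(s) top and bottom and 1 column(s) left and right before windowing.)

The receptive field on the zero-padded input at this output position is [0 6 15]. Elementwise product with the kernel and sum: 0·-1 + 6·-2 + 15·-1.

-27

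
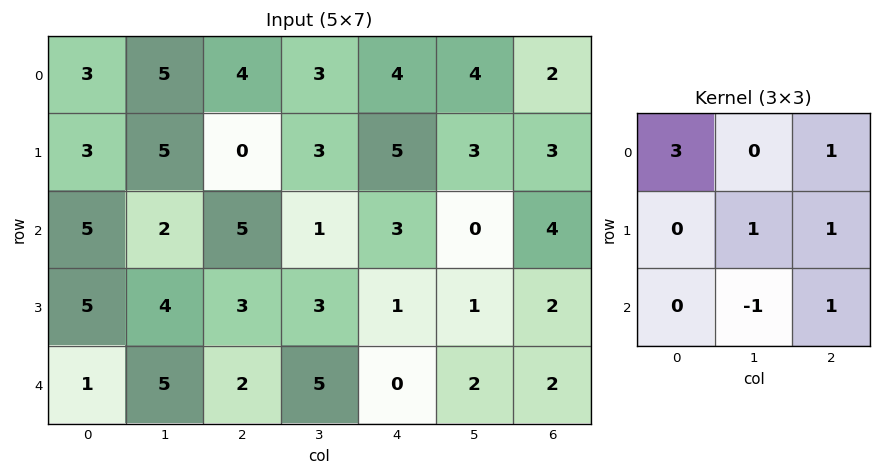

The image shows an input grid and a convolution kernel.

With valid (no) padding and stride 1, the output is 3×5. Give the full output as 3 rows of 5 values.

21 17 26 18 24
15 24 7 15 23
24 16 17 7 16

Output[0,0]: The receptive field on the input at this output position is [3 5 4 / 3 5 0 / 5 2 5]. Elementwise product with the kernel and sum: 3·3 + 4·1 + 5·1 + 0·1 + 2·-1 + 5·1.
Output[0,1]: The receptive field on the input at this output position is [5 4 3 / 5 0 3 / 2 5 1]. Elementwise product with the kernel and sum: 5·3 + 3·1 + 0·1 + 3·1 + 5·-1 + 1·1.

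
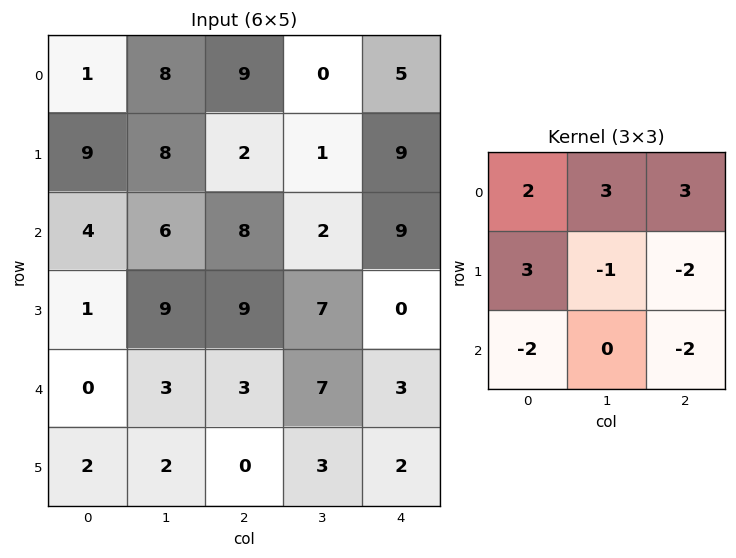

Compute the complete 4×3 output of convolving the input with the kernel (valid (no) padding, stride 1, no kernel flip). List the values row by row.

Output[0,0]: The receptive field on the input at this output position is [1 8 9 / 9 8 2 / 4 6 8]. Elementwise product with the kernel and sum: 1·2 + 8·3 + 9·3 + 9·3 + 8·-1 + 2·-2 + 4·-2 + 8·-2.
Output[0,1]: The receptive field on the input at this output position is [8 9 0 / 8 2 1 / 6 8 2]. Elementwise product with the kernel and sum: 8·2 + 9·3 + 0·3 + 8·3 + 2·-1 + 1·-2 + 6·-2 + 2·-2.

44 47 -14
18 -1 20
20 26 57
43 48 31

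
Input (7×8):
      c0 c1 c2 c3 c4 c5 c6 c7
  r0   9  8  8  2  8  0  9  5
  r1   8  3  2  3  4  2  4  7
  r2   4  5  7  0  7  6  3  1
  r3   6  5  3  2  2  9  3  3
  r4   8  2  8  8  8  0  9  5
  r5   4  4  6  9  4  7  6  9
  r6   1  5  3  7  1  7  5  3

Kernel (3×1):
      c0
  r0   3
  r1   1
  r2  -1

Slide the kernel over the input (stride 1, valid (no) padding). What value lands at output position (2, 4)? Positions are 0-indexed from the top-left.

The receptive field on the input at this output position is [7 / 2 / 8]. Elementwise product with the kernel and sum: 7·3 + 2·1 + 8·-1.

15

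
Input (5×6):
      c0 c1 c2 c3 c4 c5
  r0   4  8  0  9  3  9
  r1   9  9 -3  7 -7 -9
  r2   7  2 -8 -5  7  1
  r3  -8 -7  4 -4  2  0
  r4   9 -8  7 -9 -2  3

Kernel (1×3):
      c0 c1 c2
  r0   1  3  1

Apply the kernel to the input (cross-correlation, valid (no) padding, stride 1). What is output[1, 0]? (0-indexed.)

The receptive field on the input at this output position is [9 9 -3]. Elementwise product with the kernel and sum: 9·1 + 9·3 + -3·1.

33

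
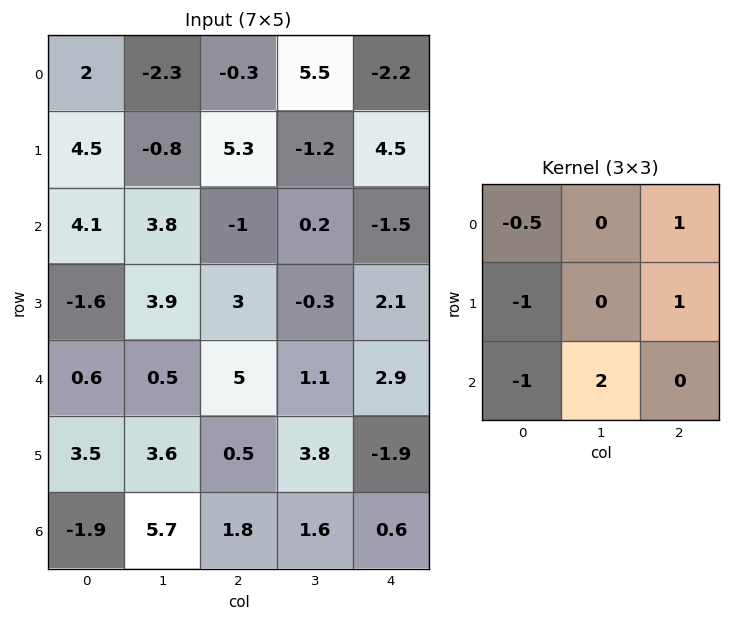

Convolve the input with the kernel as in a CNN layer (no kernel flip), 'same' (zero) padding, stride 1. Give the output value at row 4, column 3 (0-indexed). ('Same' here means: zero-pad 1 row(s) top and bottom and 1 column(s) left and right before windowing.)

The receptive field on the zero-padded input at this output position is [3 -0.3 2.1 / 5 1.1 2.9 / 0.5 3.8 -1.9]. Elementwise product with the kernel and sum: 3·-0.5 + 2.1·1 + 5·-1 + 2.9·1 + 0.5·-1 + 3.8·2.

5.6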